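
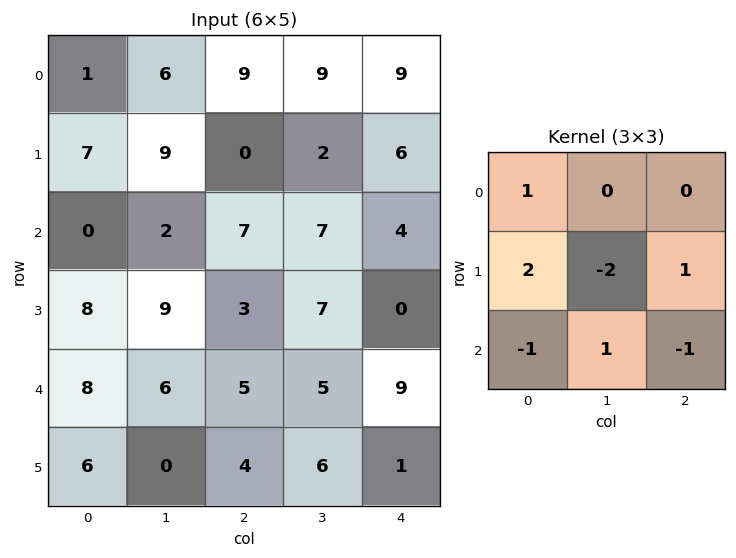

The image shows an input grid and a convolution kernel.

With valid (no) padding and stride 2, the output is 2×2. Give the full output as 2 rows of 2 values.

-8 7
-6 -10

Output[0,0]: The receptive field on the input at this output position is [1 6 9 / 7 9 0 / 0 2 7]. Elementwise product with the kernel and sum: 1·1 + 7·2 + 9·-2 + 0·1 + 0·-1 + 2·1 + 7·-1.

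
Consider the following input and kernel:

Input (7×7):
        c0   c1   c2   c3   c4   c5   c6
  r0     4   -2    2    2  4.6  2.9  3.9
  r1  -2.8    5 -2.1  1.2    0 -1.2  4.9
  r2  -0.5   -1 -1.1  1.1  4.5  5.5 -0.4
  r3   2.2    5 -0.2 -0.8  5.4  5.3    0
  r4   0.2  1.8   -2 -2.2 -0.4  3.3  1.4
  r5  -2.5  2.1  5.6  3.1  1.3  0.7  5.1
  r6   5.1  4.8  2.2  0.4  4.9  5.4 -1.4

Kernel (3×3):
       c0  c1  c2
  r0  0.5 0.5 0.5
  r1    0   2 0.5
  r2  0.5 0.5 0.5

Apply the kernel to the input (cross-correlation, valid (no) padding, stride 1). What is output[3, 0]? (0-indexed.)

The receptive field on the input at this output position is [2.2 5 -0.2 / 0.2 1.8 -2 / -2.5 2.1 5.6]. Elementwise product with the kernel and sum: 2.2·0.5 + 5·0.5 + -0.2·0.5 + 1.8·2 + -2·0.5 + -2.5·0.5 + 2.1·0.5 + 5.6·0.5.

8.7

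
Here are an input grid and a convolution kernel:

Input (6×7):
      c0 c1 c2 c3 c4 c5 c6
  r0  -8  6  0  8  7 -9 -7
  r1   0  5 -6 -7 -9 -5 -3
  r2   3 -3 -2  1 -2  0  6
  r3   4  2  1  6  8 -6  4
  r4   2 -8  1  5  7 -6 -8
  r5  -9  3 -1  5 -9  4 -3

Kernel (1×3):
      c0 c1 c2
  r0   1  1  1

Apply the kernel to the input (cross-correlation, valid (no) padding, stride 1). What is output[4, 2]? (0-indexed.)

The receptive field on the input at this output position is [1 5 7]. Elementwise product with the kernel and sum: 1·1 + 5·1 + 7·1.

13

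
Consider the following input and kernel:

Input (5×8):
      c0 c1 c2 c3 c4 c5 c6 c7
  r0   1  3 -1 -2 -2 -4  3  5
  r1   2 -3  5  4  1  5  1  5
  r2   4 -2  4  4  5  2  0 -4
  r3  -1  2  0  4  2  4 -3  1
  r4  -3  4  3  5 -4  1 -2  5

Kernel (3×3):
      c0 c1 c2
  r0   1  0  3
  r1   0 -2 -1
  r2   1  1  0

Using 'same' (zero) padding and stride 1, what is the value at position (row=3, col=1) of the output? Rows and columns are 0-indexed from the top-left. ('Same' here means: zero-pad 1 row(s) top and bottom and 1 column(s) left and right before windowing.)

13

The receptive field on the zero-padded input at this output position is [4 -2 4 / -1 2 0 / -3 4 3]. Elementwise product with the kernel and sum: 4·1 + 4·3 + 2·-2 + 0·-1 + -3·1 + 4·1.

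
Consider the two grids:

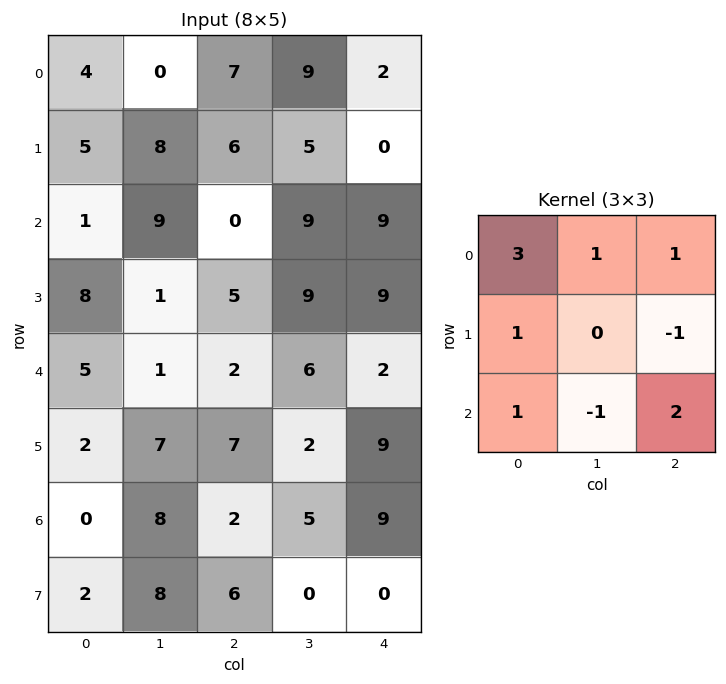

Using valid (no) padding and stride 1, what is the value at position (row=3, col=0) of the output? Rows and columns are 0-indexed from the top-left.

42

The receptive field on the input at this output position is [8 1 5 / 5 1 2 / 2 7 7]. Elementwise product with the kernel and sum: 8·3 + 1·1 + 5·1 + 5·1 + 2·-1 + 2·1 + 7·-1 + 7·2.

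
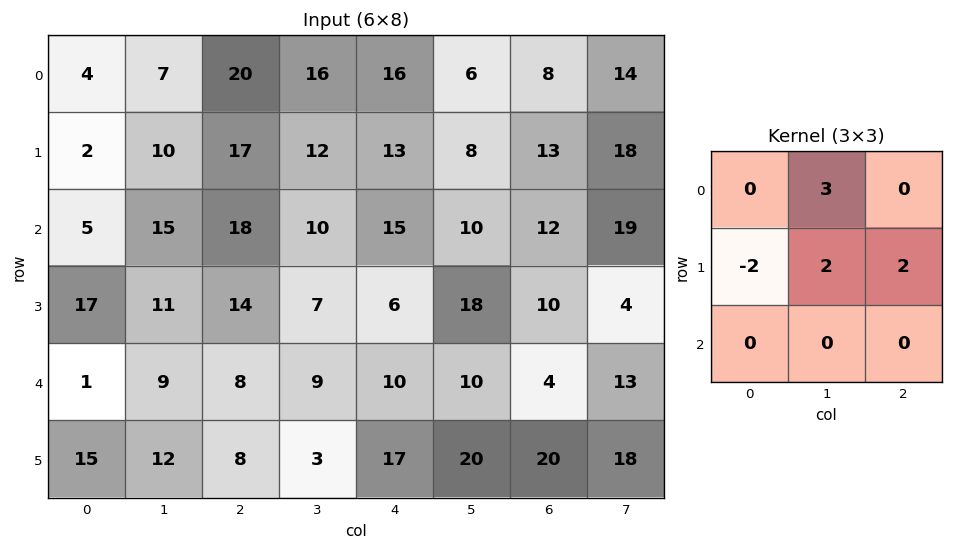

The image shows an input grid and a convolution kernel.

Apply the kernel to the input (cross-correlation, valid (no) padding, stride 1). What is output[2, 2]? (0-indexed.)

The receptive field on the input at this output position is [18 10 15 / 14 7 6 / 8 9 10]. Elementwise product with the kernel and sum: 10·3 + 14·-2 + 7·2 + 6·2.

28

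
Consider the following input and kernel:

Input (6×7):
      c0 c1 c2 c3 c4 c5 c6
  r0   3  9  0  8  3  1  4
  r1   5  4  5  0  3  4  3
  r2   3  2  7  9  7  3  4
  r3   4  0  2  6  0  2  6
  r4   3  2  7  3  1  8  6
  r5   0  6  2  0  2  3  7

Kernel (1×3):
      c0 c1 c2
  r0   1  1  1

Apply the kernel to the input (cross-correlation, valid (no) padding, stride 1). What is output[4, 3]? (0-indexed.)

The receptive field on the input at this output position is [3 1 8]. Elementwise product with the kernel and sum: 3·1 + 1·1 + 8·1.

12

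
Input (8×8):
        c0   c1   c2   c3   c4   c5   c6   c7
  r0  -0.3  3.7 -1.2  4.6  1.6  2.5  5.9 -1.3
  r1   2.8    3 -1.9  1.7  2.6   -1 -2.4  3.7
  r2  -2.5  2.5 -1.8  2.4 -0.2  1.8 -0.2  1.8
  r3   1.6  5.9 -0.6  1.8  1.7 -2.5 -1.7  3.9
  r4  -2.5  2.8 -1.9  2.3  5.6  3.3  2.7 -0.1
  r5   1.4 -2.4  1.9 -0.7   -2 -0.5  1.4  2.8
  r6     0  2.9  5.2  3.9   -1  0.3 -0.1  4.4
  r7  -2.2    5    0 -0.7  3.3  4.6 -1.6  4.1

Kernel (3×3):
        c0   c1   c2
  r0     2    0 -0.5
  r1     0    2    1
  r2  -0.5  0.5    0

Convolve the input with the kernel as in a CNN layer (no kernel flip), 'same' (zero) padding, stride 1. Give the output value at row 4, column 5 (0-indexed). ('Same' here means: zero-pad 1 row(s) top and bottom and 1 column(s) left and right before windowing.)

The receptive field on the zero-padded input at this output position is [1.7 -2.5 -1.7 / 5.6 3.3 2.7 / -2 -0.5 1.4]. Elementwise product with the kernel and sum: 1.7·2 + -1.7·-0.5 + 3.3·2 + 2.7·1 + -2·-0.5 + -0.5·0.5.

14.3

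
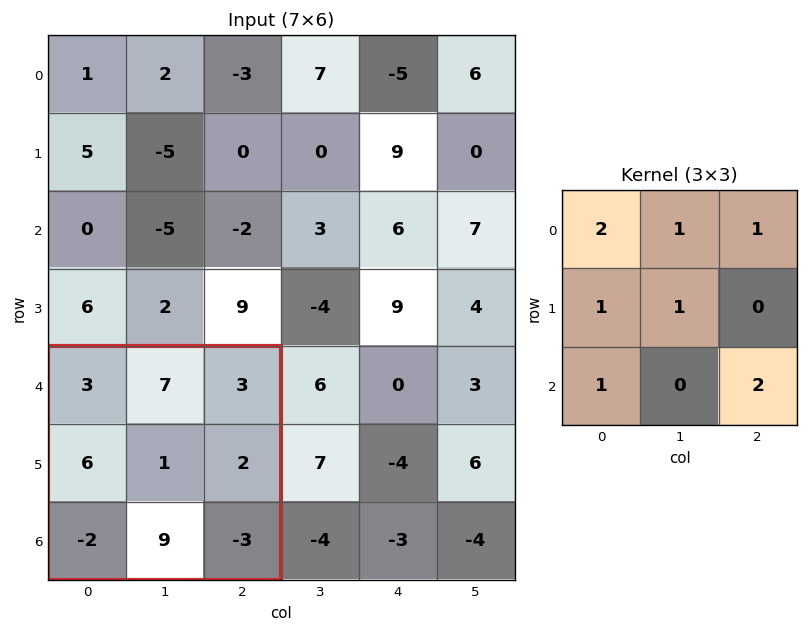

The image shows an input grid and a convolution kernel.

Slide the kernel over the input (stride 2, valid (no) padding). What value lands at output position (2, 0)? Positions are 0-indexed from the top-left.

The receptive field on the input at this output position is [3 7 3 / 6 1 2 / -2 9 -3]. Elementwise product with the kernel and sum: 3·2 + 7·1 + 3·1 + 6·1 + 1·1 + -2·1 + -3·2.

15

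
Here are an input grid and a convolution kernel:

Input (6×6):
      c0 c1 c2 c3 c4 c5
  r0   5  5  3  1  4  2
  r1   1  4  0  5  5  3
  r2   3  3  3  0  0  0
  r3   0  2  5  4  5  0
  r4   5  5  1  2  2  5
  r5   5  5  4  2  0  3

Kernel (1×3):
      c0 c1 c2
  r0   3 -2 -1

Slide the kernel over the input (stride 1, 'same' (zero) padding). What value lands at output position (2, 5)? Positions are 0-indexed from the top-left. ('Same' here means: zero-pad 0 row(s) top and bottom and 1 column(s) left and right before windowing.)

The receptive field on the zero-padded input at this output position is [0 0 0]. Elementwise product with the kernel and sum: 0·3 + 0·-2 + 0·-1.

0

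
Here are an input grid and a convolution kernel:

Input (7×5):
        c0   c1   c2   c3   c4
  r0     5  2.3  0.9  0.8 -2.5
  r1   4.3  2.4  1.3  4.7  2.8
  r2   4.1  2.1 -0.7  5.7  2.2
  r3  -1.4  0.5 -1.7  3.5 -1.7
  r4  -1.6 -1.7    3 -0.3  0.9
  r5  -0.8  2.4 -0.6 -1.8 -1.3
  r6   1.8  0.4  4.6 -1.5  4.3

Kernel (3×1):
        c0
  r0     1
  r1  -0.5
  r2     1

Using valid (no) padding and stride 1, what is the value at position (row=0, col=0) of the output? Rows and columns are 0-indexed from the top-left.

6.95

The receptive field on the input at this output position is [5 / 4.3 / 4.1]. Elementwise product with the kernel and sum: 5·1 + 4.3·-0.5 + 4.1·1.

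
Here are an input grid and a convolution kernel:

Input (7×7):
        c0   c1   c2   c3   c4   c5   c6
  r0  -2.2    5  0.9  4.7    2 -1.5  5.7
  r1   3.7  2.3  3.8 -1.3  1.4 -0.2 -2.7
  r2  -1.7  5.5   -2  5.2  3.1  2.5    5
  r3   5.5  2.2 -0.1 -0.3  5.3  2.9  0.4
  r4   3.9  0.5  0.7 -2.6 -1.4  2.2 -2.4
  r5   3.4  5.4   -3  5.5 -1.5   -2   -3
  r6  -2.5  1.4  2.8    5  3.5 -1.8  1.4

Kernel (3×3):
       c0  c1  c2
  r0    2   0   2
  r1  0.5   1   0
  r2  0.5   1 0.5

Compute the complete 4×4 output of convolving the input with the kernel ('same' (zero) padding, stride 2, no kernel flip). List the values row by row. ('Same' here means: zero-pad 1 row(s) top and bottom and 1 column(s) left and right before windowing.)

2.65 7.7 5 2.15
9.5 3.6 9.3 7.7
14.4 7.2 2.75 0.5
8.3 25.3 13 -3.5

Output[0,0]: The receptive field on the zero-padded input at this output position is [0 0 0 / 0 -2.2 5 / 0 3.7 2.3]. Elementwise product with the kernel and sum: 0·2 + 0·2 + 0·0.5 + -2.2·1 + 0·0.5 + 3.7·1 + 2.3·0.5.
Output[0,1]: The receptive field on the zero-padded input at this output position is [0 0 0 / 5 0.9 4.7 / 2.3 3.8 -1.3]. Elementwise product with the kernel and sum: 0·2 + 0·2 + 5·0.5 + 0.9·1 + 2.3·0.5 + 3.8·1 + -1.3·0.5.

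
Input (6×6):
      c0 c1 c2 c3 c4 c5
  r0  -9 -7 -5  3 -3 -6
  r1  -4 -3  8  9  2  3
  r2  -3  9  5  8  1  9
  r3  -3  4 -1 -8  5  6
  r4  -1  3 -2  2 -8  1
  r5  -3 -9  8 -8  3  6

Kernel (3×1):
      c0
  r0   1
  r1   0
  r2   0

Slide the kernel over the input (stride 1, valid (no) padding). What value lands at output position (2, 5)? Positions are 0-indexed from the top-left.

9

The receptive field on the input at this output position is [9 / 6 / 1]. Elementwise product with the kernel and sum: 9·1.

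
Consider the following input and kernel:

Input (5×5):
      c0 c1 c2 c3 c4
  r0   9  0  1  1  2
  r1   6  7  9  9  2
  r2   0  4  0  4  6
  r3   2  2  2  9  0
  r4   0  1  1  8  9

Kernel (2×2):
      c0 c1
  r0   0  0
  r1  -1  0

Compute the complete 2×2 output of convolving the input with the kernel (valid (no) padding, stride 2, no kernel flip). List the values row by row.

Output[0,0]: The receptive field on the input at this output position is [9 0 / 6 7]. Elementwise product with the kernel and sum: 6·-1.
Output[0,1]: The receptive field on the input at this output position is [1 1 / 9 9]. Elementwise product with the kernel and sum: 9·-1.

-6 -9
-2 -2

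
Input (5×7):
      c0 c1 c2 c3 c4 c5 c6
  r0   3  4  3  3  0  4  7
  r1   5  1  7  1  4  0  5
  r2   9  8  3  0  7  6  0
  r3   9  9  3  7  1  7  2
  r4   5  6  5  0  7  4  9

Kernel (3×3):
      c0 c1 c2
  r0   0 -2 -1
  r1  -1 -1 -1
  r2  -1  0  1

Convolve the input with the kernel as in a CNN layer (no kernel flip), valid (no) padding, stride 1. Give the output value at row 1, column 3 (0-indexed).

-21

The receptive field on the input at this output position is [1 4 0 / 0 7 6 / 7 1 7]. Elementwise product with the kernel and sum: 4·-2 + 0·-1 + 0·-1 + 7·-1 + 6·-1 + 7·-1 + 7·1.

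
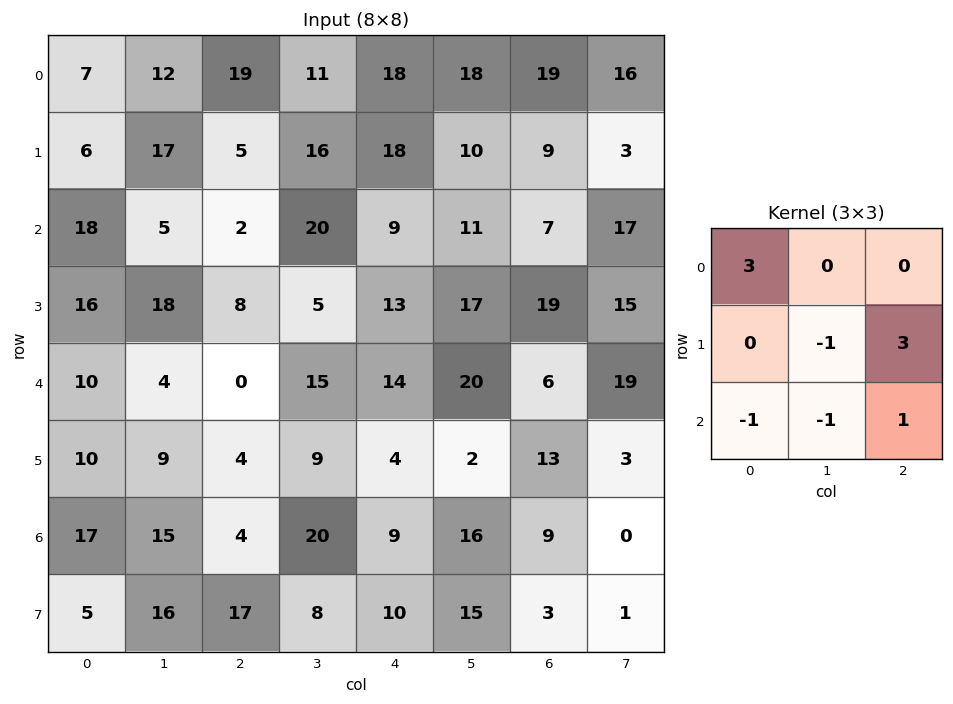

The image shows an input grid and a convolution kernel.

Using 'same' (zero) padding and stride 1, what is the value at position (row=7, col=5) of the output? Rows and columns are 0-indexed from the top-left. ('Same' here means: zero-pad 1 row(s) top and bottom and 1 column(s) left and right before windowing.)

21

The receptive field on the zero-padded input at this output position is [9 16 9 / 10 15 3 / 0 0 0]. Elementwise product with the kernel and sum: 9·3 + 15·-1 + 3·3 + 0·-1 + 0·-1 + 0·1.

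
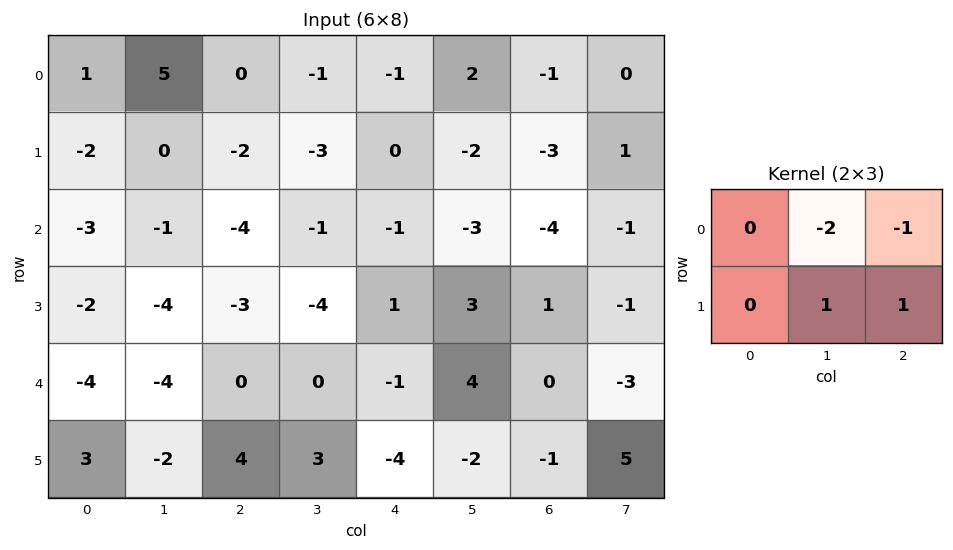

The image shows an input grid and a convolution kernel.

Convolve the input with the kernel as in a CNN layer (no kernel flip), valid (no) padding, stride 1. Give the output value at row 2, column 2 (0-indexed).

The receptive field on the input at this output position is [-4 -1 -1 / -3 -4 1]. Elementwise product with the kernel and sum: -1·-2 + -1·-1 + -4·1 + 1·1.

0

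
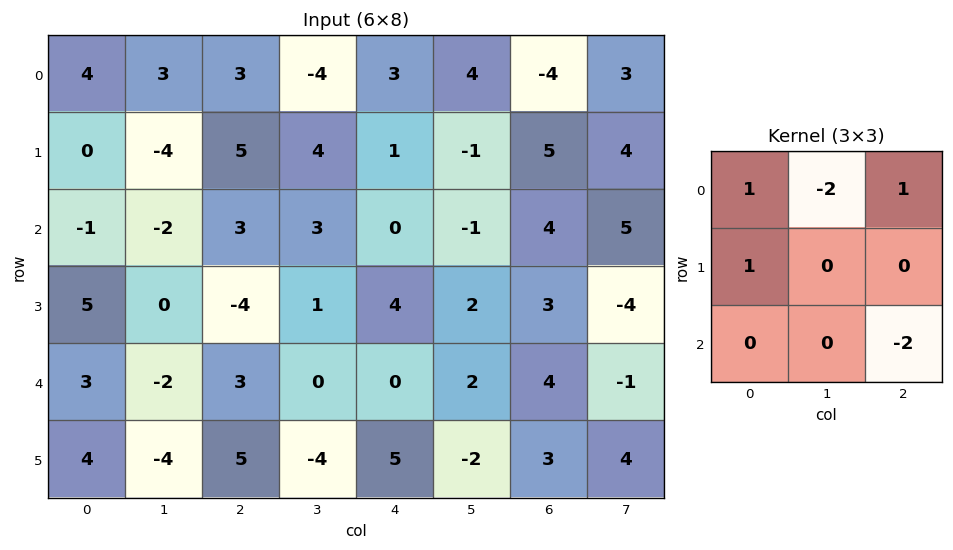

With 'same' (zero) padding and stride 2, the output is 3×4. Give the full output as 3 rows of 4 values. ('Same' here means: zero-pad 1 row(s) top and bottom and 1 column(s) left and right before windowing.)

8 -5 -2 -4
-4 -14 0 0
-2 15 -1 -14

Output[0,0]: The receptive field on the zero-padded input at this output position is [0 0 0 / 0 4 3 / 0 0 -4]. Elementwise product with the kernel and sum: 0·1 + 0·-2 + 0·1 + 0·1 + -4·-2.
Output[0,1]: The receptive field on the zero-padded input at this output position is [0 0 0 / 3 3 -4 / -4 5 4]. Elementwise product with the kernel and sum: 0·1 + 0·-2 + 0·1 + 3·1 + 4·-2.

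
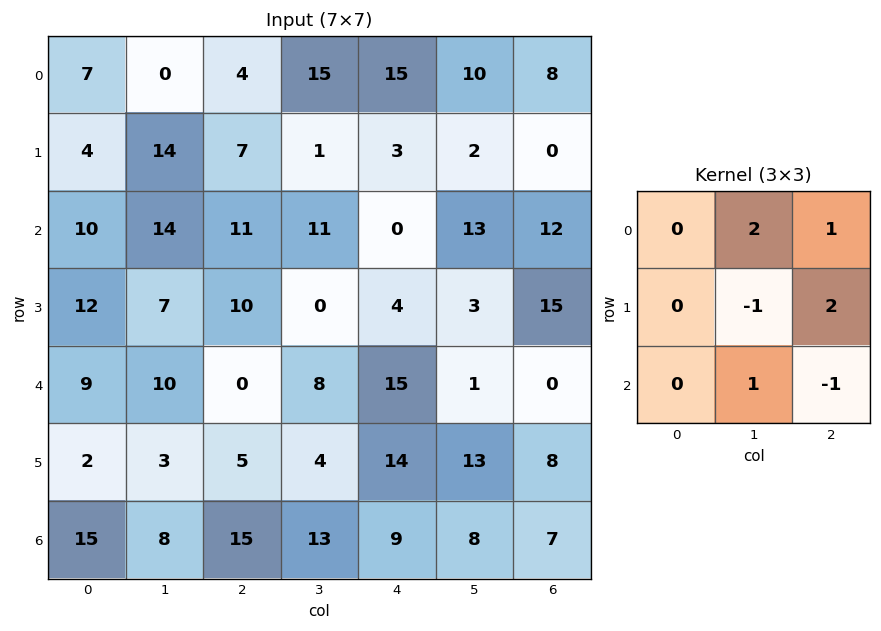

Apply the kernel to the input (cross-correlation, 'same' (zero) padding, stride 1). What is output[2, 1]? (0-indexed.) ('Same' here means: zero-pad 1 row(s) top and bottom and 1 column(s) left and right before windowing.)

40

The receptive field on the zero-padded input at this output position is [4 14 7 / 10 14 11 / 12 7 10]. Elementwise product with the kernel and sum: 14·2 + 7·1 + 14·-1 + 11·2 + 7·1 + 10·-1.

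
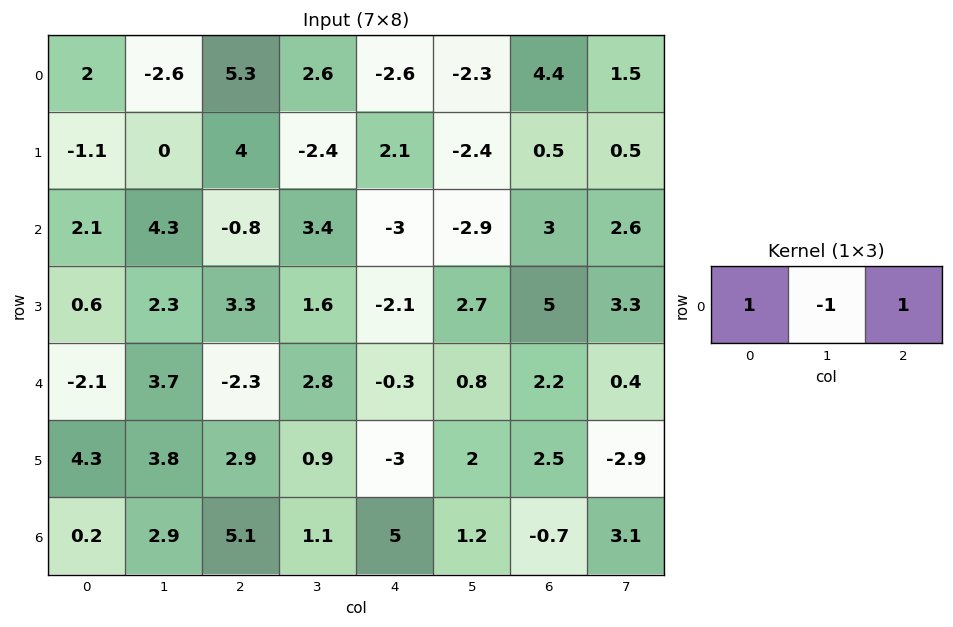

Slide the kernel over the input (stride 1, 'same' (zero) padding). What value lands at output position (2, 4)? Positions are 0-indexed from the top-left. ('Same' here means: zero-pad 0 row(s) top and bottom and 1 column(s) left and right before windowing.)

3.5

The receptive field on the zero-padded input at this output position is [3.4 -3 -2.9]. Elementwise product with the kernel and sum: 3.4·1 + -3·-1 + -2.9·1.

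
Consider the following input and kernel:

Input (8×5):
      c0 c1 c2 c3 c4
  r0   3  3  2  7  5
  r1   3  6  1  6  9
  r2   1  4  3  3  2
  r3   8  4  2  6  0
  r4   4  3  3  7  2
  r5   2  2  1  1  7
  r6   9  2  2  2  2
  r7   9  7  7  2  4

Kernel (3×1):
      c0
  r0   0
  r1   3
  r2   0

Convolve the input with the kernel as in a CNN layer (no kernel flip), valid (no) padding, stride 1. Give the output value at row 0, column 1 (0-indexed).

The receptive field on the input at this output position is [3 / 6 / 4]. Elementwise product with the kernel and sum: 6·3.

18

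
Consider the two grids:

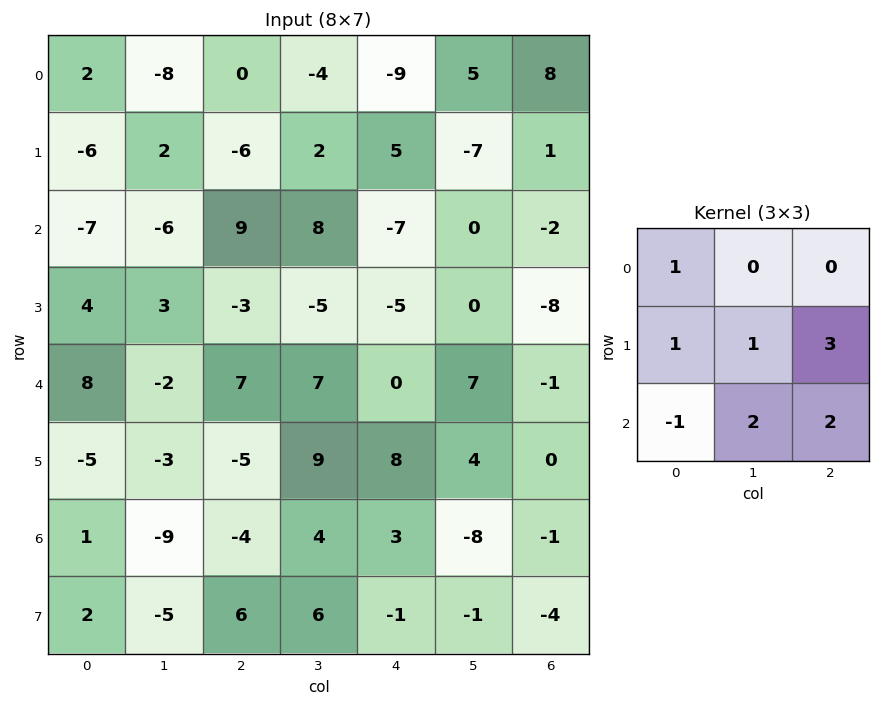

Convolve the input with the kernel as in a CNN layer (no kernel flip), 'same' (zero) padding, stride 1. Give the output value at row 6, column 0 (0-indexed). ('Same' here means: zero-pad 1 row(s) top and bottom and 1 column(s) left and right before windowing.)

The receptive field on the zero-padded input at this output position is [0 -5 -3 / 0 1 -9 / 0 2 -5]. Elementwise product with the kernel and sum: 0·1 + 0·1 + 1·1 + -9·3 + 0·-1 + 2·2 + -5·2.

-32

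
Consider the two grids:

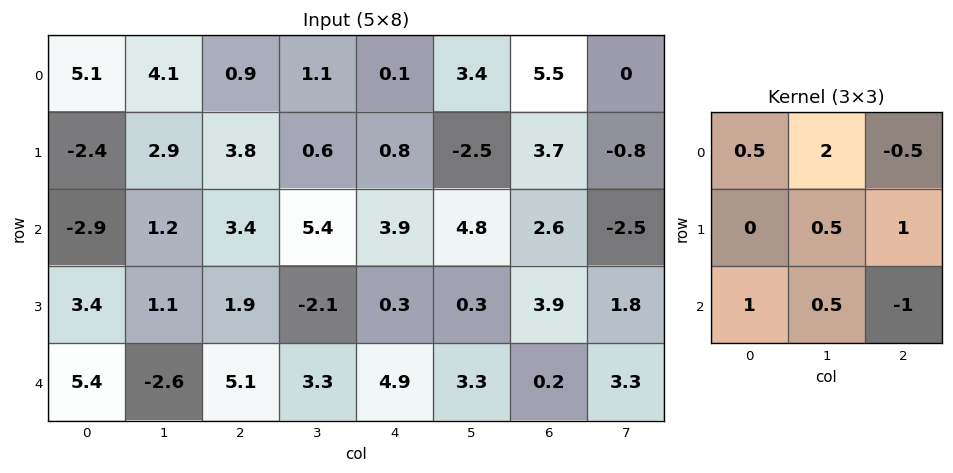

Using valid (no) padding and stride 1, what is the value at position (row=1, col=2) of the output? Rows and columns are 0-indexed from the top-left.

The receptive field on the input at this output position is [3.8 0.6 0.8 / 3.4 5.4 3.9 / 1.9 -2.1 0.3]. Elementwise product with the kernel and sum: 3.8·0.5 + 0.6·2 + 0.8·-0.5 + 5.4·0.5 + 3.9·1 + 1.9·1 + -2.1·0.5 + 0.3·-1.

9.85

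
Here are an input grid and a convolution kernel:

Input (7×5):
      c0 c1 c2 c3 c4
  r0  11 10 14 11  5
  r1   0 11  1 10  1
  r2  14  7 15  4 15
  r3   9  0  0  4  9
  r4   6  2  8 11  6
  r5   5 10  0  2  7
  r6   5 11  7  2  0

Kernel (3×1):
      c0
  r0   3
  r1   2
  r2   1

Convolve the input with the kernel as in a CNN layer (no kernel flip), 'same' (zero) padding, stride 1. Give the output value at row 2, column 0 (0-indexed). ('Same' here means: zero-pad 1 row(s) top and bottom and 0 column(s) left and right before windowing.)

The receptive field on the zero-padded input at this output position is [0 / 14 / 9]. Elementwise product with the kernel and sum: 0·3 + 14·2 + 9·1.

37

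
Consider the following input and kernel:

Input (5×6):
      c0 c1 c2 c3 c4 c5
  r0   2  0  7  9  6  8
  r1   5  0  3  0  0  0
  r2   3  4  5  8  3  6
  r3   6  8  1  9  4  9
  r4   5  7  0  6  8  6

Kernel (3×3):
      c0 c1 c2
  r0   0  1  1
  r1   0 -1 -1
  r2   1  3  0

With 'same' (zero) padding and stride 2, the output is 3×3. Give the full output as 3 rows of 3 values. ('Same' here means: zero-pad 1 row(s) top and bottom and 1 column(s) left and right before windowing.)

13 -7 -14
16 1 12
2 4 -1

Output[0,0]: The receptive field on the zero-padded input at this output position is [0 0 0 / 0 2 0 / 0 5 0]. Elementwise product with the kernel and sum: 0·1 + 0·1 + 2·-1 + 0·-1 + 0·1 + 5·3.
Output[0,1]: The receptive field on the zero-padded input at this output position is [0 0 0 / 0 7 9 / 0 3 0]. Elementwise product with the kernel and sum: 0·1 + 0·1 + 7·-1 + 9·-1 + 0·1 + 3·3.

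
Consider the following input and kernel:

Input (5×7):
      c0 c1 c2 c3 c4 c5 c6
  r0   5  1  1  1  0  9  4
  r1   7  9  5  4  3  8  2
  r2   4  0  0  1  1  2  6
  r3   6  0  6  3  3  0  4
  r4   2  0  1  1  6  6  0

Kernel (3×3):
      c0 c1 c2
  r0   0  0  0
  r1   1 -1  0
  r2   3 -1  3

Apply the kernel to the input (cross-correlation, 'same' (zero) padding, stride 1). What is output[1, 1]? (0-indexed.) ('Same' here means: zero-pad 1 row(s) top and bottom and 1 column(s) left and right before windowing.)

10

The receptive field on the zero-padded input at this output position is [5 1 1 / 7 9 5 / 4 0 0]. Elementwise product with the kernel and sum: 7·1 + 9·-1 + 4·3 + 0·-1 + 0·3.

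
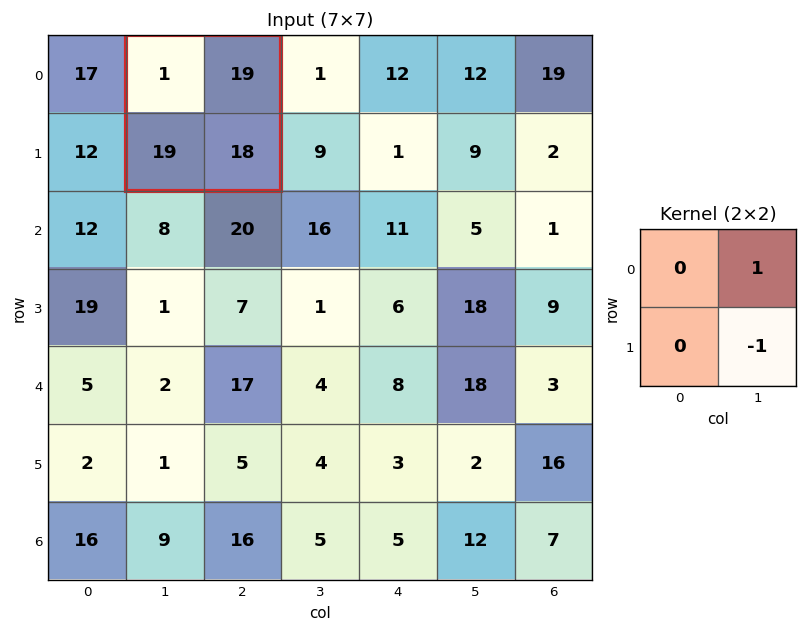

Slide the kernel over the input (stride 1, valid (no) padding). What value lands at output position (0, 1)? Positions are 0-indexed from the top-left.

The receptive field on the input at this output position is [1 19 / 19 18]. Elementwise product with the kernel and sum: 19·1 + 18·-1.

1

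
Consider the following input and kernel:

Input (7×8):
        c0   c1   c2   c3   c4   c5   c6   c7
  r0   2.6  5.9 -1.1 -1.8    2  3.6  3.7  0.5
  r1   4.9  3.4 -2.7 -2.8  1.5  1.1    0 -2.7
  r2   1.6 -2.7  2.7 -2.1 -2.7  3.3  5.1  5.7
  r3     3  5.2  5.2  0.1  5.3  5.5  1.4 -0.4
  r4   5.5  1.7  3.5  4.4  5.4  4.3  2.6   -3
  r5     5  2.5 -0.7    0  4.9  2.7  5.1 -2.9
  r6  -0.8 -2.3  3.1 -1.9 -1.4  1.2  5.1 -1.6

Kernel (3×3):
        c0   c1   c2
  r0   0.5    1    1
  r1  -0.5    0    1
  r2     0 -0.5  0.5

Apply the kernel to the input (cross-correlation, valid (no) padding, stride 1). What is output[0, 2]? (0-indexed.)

2.2

The receptive field on the input at this output position is [-1.1 -1.8 2 / -2.7 -2.8 1.5 / 2.7 -2.1 -2.7]. Elementwise product with the kernel and sum: -1.1·0.5 + -1.8·1 + 2·1 + -2.7·-0.5 + 1.5·1 + -2.1·-0.5 + -2.7·0.5.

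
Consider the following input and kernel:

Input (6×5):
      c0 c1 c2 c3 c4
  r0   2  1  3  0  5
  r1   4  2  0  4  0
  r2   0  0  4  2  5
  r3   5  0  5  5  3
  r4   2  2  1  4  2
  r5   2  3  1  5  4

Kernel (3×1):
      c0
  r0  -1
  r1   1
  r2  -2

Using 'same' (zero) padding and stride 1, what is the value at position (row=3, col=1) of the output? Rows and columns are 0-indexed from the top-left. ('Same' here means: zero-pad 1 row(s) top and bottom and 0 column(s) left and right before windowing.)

-4

The receptive field on the zero-padded input at this output position is [0 / 0 / 2]. Elementwise product with the kernel and sum: 0·-1 + 0·1 + 2·-2.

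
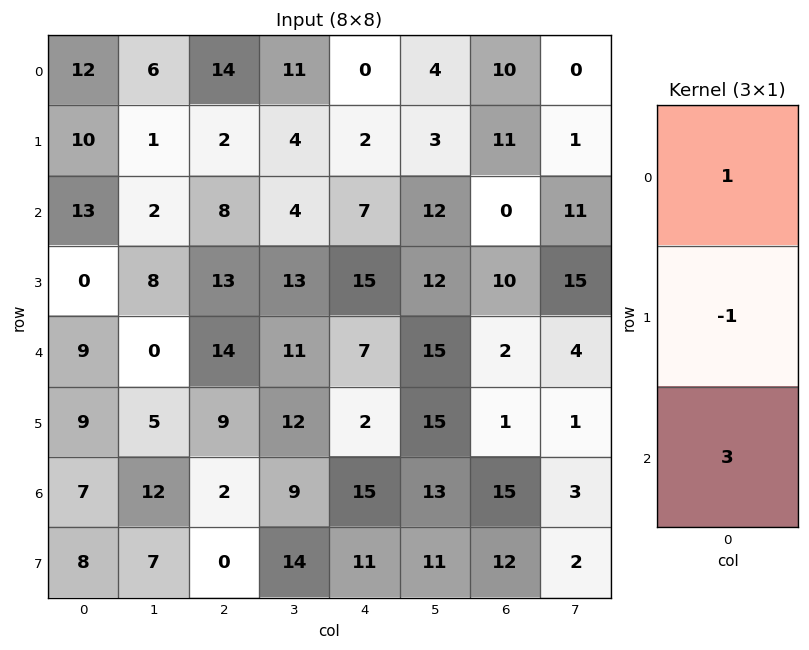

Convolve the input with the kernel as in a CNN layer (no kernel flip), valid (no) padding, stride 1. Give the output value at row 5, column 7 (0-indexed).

The receptive field on the input at this output position is [1 / 3 / 2]. Elementwise product with the kernel and sum: 1·1 + 3·-1 + 2·3.

4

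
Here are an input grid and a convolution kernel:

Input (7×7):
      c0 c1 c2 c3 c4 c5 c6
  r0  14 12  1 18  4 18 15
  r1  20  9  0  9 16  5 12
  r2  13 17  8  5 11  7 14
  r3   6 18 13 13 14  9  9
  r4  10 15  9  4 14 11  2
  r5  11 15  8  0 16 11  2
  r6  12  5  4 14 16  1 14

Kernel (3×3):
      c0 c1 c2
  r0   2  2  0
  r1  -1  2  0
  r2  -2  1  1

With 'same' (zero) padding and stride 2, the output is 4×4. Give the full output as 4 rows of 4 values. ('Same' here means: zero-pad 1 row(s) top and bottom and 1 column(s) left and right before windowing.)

57 -19 -7 14
90 7 64 46
58 43 105 9
46 49 50 53

Output[0,0]: The receptive field on the zero-padded input at this output position is [0 0 0 / 0 14 12 / 0 20 9]. Elementwise product with the kernel and sum: 0·2 + 0·2 + 0·-1 + 14·2 + 0·-2 + 20·1 + 9·1.
Output[0,1]: The receptive field on the zero-padded input at this output position is [0 0 0 / 12 1 18 / 9 0 9]. Elementwise product with the kernel and sum: 0·2 + 0·2 + 12·-1 + 1·2 + 9·-2 + 0·1 + 9·1.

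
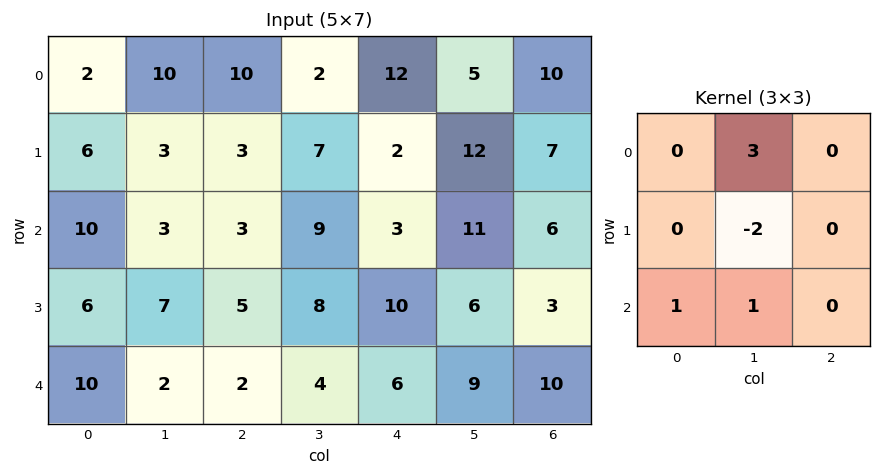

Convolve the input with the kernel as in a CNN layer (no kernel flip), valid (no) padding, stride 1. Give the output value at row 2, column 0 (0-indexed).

The receptive field on the input at this output position is [10 3 3 / 6 7 5 / 10 2 2]. Elementwise product with the kernel and sum: 3·3 + 7·-2 + 10·1 + 2·1.

7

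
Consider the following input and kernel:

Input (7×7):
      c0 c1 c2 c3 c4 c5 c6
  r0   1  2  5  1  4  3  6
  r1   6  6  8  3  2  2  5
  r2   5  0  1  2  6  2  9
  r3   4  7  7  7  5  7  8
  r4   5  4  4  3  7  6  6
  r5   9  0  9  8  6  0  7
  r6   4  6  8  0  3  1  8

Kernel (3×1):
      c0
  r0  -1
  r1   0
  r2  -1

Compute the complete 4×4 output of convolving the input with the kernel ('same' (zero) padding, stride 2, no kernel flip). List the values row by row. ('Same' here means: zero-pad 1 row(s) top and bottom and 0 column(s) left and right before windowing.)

Output[0,0]: The receptive field on the zero-padded input at this output position is [0 / 1 / 6]. Elementwise product with the kernel and sum: 0·-1 + 6·-1.

-6 -8 -2 -5
-10 -15 -7 -13
-13 -16 -11 -15
-9 -9 -6 -7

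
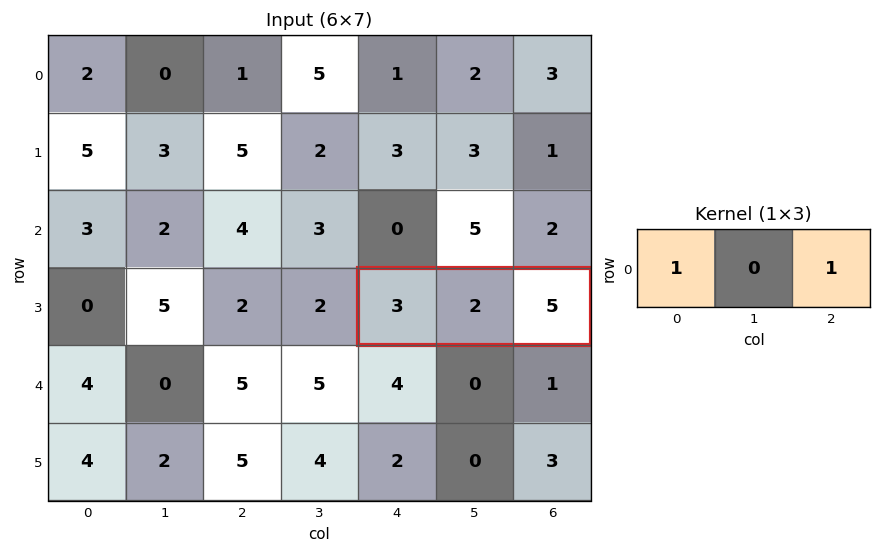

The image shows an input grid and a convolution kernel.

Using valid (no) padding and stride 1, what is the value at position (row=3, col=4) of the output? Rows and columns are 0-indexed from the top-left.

8

The receptive field on the input at this output position is [3 2 5]. Elementwise product with the kernel and sum: 3·1 + 5·1.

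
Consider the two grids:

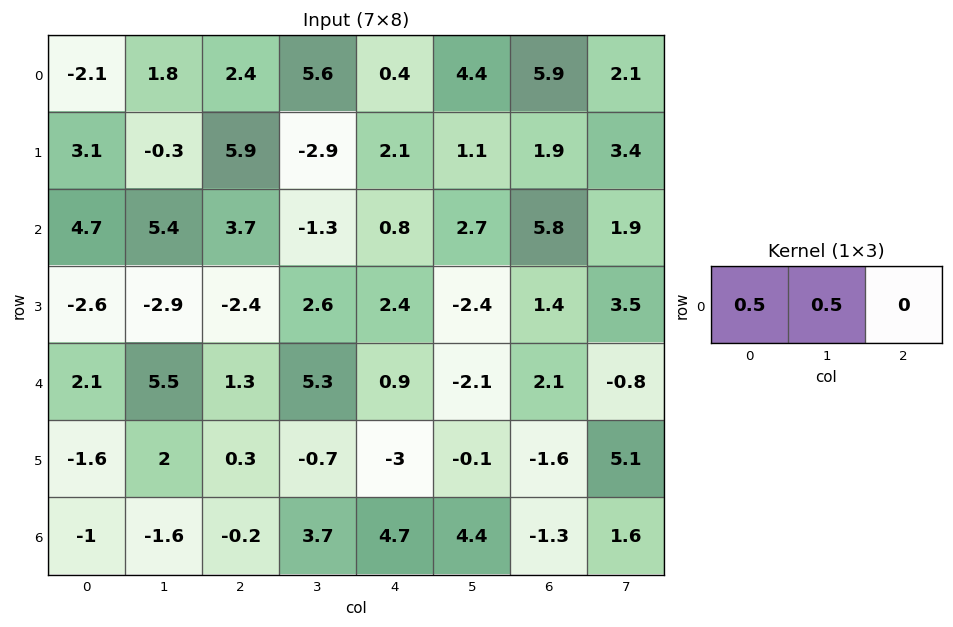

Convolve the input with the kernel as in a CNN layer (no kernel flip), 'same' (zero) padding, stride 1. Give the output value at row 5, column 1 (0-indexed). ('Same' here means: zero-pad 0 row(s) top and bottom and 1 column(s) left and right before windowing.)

0.2

The receptive field on the zero-padded input at this output position is [-1.6 2 0.3]. Elementwise product with the kernel and sum: -1.6·0.5 + 2·0.5.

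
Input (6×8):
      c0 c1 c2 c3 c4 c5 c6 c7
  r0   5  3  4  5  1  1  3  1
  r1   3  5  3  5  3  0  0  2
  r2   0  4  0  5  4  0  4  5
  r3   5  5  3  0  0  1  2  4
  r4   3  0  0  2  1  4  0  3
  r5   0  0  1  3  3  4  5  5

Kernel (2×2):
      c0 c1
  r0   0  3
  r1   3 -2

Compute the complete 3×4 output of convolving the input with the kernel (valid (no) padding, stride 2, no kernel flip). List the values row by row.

8 14 12 -1
17 24 -2 13
0 3 13 14

Output[0,0]: The receptive field on the input at this output position is [5 3 / 3 5]. Elementwise product with the kernel and sum: 3·3 + 3·3 + 5·-2.
Output[0,1]: The receptive field on the input at this output position is [4 5 / 3 5]. Elementwise product with the kernel and sum: 5·3 + 3·3 + 5·-2.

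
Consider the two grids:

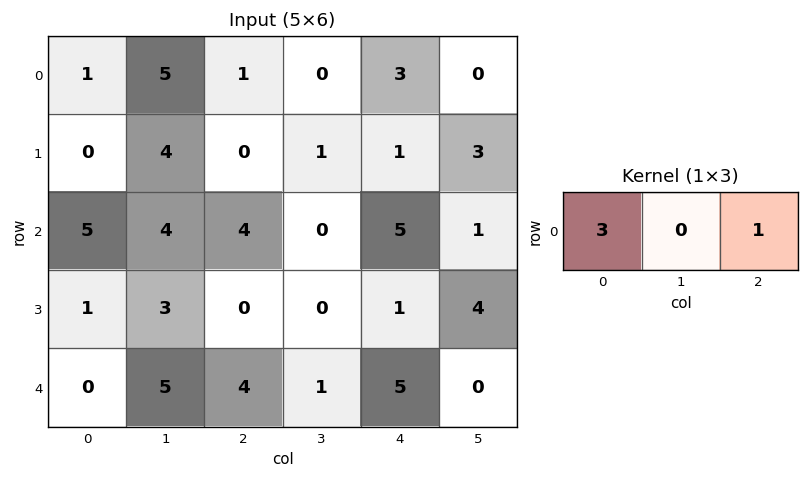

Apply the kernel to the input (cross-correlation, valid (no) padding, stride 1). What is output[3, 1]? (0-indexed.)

9

The receptive field on the input at this output position is [3 0 0]. Elementwise product with the kernel and sum: 3·3 + 0·1.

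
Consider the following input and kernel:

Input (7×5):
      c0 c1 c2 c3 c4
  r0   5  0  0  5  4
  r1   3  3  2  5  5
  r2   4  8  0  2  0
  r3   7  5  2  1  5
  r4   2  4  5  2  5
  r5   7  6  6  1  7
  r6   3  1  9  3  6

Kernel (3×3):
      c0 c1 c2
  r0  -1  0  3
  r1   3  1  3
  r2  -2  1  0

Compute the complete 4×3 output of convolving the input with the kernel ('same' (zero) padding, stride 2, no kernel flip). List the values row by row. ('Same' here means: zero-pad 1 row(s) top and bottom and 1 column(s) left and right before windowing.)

Output[0,0]: The receptive field on the zero-padded input at this output position is [0 0 0 / 0 5 0 / 0 3 3]. Elementwise product with the kernel and sum: 0·-1 + 0·3 + 0·3 + 5·1 + 0·3 + 0·-2 + 3·1.

8 11 14
44 34 4
36 15 15
24 18 14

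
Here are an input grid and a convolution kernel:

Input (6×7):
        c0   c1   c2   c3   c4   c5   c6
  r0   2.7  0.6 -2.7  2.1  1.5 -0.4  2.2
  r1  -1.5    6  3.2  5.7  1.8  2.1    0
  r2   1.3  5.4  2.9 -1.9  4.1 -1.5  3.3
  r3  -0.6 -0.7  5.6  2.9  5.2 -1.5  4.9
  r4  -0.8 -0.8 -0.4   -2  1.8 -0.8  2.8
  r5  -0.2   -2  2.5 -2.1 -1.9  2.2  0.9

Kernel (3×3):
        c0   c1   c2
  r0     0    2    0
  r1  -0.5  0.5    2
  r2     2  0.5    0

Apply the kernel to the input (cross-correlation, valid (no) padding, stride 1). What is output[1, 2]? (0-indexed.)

29.85

The receptive field on the input at this output position is [3.2 5.7 1.8 / 2.9 -1.9 4.1 / 5.6 2.9 5.2]. Elementwise product with the kernel and sum: 5.7·2 + 2.9·-0.5 + -1.9·0.5 + 4.1·2 + 5.6·2 + 2.9·0.5.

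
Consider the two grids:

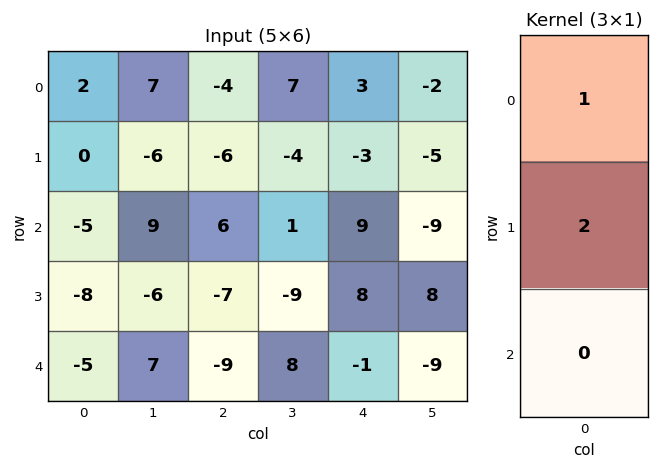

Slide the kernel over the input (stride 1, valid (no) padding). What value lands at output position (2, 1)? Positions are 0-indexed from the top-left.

-3

The receptive field on the input at this output position is [9 / -6 / 7]. Elementwise product with the kernel and sum: 9·1 + -6·2.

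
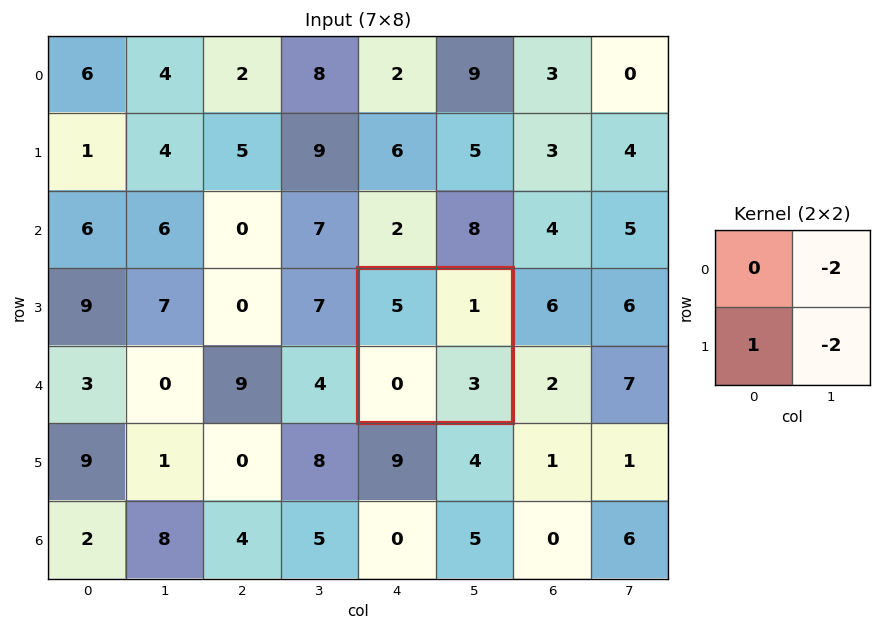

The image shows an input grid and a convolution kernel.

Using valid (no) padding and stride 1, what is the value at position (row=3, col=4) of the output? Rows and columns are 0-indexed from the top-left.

-8

The receptive field on the input at this output position is [5 1 / 0 3]. Elementwise product with the kernel and sum: 1·-2 + 0·1 + 3·-2.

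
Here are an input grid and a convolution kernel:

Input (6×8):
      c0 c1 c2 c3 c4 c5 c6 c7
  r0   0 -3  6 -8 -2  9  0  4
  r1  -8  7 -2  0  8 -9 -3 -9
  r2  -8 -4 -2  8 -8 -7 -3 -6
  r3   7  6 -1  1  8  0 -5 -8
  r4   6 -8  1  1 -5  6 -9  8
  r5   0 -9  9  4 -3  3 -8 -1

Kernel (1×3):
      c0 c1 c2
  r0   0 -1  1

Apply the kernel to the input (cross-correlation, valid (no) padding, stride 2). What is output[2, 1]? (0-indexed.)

-6

The receptive field on the input at this output position is [1 1 -5]. Elementwise product with the kernel and sum: 1·-1 + -5·1.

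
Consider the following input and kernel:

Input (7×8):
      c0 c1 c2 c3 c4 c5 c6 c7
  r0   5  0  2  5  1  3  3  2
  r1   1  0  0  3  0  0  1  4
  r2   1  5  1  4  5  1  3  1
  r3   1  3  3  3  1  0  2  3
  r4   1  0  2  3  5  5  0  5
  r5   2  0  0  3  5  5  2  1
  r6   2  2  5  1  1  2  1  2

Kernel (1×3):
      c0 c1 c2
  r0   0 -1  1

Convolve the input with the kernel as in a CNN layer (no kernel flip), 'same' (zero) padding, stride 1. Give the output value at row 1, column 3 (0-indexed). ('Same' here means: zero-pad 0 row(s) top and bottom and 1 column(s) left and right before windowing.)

The receptive field on the zero-padded input at this output position is [0 3 0]. Elementwise product with the kernel and sum: 3·-1 + 0·1.

-3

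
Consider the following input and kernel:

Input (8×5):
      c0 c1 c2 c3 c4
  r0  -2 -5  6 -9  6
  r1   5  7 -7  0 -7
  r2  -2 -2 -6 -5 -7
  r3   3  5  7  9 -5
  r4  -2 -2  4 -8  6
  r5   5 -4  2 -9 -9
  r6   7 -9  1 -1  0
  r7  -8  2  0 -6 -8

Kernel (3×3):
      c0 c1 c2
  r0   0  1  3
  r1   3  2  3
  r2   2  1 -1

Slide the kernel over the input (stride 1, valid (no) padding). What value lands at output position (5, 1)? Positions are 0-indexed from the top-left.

The receptive field on the input at this output position is [-4 2 -9 / -9 1 -1 / 2 0 -6]. Elementwise product with the kernel and sum: 2·1 + -9·3 + -9·3 + 1·2 + -1·3 + 2·2 + 0·1 + -6·-1.

-43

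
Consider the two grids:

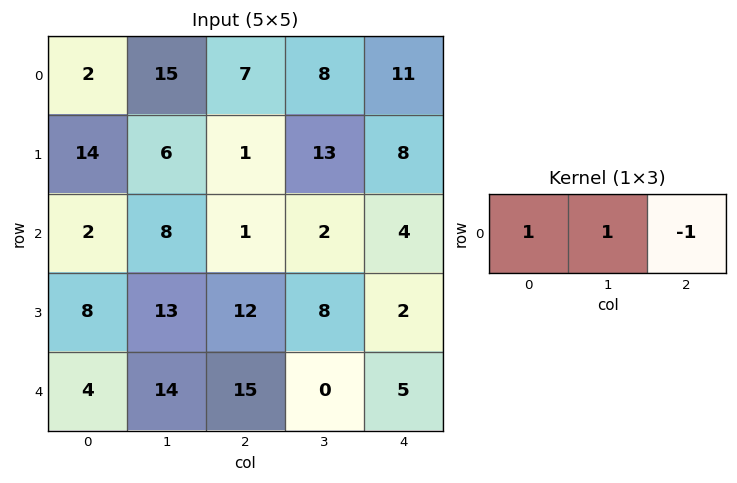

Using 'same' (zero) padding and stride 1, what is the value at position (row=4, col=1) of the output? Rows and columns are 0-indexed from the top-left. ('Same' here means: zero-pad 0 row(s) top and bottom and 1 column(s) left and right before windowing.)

3

The receptive field on the zero-padded input at this output position is [4 14 15]. Elementwise product with the kernel and sum: 4·1 + 14·1 + 15·-1.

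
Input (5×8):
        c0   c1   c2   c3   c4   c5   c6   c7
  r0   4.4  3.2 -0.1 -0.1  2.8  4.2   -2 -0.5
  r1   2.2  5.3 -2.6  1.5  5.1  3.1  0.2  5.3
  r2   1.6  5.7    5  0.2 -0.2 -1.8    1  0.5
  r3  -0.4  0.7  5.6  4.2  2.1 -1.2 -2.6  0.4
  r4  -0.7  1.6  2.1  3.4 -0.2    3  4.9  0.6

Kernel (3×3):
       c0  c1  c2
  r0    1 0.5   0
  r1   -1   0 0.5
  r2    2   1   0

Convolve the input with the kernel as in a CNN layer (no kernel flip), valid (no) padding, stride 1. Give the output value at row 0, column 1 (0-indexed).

The receptive field on the input at this output position is [3.2 -0.1 -0.1 / 5.3 -2.6 1.5 / 5.7 5 0.2]. Elementwise product with the kernel and sum: 3.2·1 + -0.1·0.5 + 5.3·-1 + 1.5·0.5 + 5.7·2 + 5·1.

15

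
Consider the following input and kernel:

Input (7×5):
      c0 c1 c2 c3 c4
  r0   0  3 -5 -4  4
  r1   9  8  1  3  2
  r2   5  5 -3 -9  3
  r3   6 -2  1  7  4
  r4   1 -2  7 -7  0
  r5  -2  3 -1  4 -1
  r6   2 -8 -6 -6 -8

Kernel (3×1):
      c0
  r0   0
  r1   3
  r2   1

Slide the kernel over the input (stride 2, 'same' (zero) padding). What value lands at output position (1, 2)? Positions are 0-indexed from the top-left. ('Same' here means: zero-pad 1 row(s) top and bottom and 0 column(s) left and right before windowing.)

13

The receptive field on the zero-padded input at this output position is [2 / 3 / 4]. Elementwise product with the kernel and sum: 3·3 + 4·1.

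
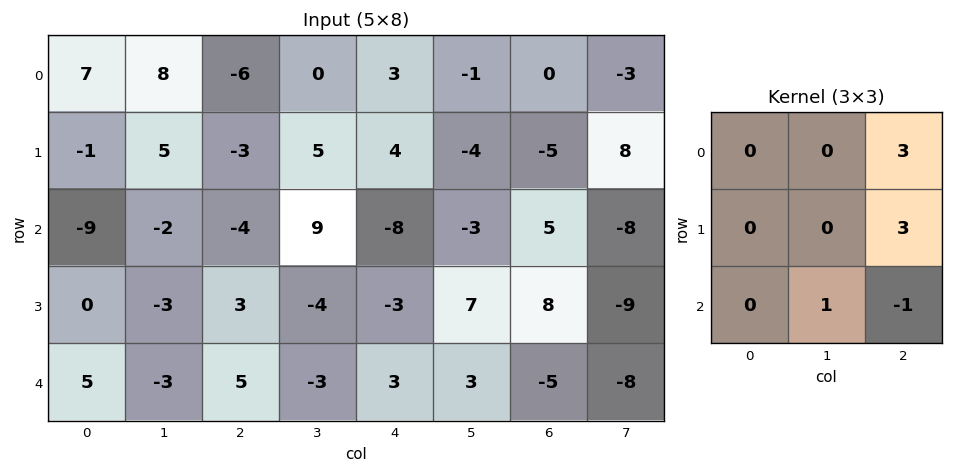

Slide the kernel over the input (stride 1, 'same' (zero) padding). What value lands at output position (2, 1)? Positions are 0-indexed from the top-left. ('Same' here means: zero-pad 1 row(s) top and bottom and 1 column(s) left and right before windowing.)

-27

The receptive field on the zero-padded input at this output position is [-1 5 -3 / -9 -2 -4 / 0 -3 3]. Elementwise product with the kernel and sum: -3·3 + -4·3 + -3·1 + 3·-1.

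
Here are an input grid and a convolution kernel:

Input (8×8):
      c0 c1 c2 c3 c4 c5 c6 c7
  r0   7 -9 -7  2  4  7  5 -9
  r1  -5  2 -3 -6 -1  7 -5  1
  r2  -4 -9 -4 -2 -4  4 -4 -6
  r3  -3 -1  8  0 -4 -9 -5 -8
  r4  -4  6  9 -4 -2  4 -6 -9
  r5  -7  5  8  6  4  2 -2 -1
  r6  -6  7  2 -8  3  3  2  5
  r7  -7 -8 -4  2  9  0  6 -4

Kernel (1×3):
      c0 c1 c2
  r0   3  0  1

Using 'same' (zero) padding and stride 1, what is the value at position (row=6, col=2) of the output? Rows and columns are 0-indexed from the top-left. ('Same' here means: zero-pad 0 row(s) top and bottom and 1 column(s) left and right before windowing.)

The receptive field on the zero-padded input at this output position is [7 2 -8]. Elementwise product with the kernel and sum: 7·3 + -8·1.

13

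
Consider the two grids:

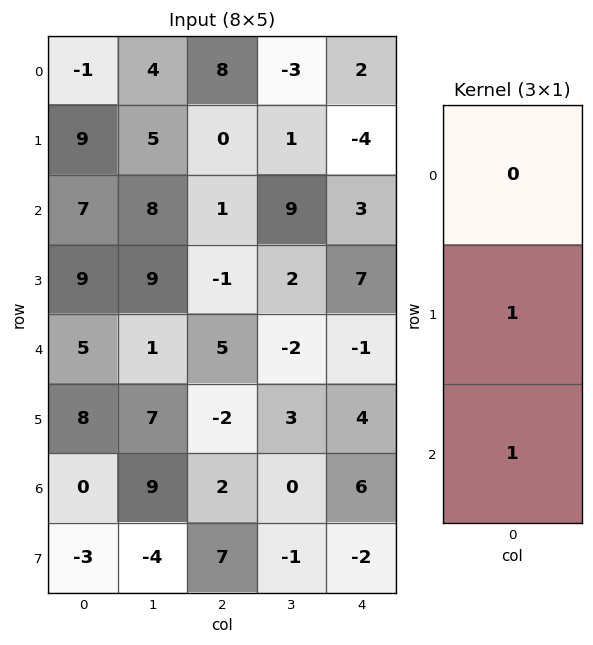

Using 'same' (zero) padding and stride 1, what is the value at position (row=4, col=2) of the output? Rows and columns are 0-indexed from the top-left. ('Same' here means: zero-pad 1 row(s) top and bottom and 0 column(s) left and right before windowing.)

3

The receptive field on the zero-padded input at this output position is [-1 / 5 / -2]. Elementwise product with the kernel and sum: 5·1 + -2·1.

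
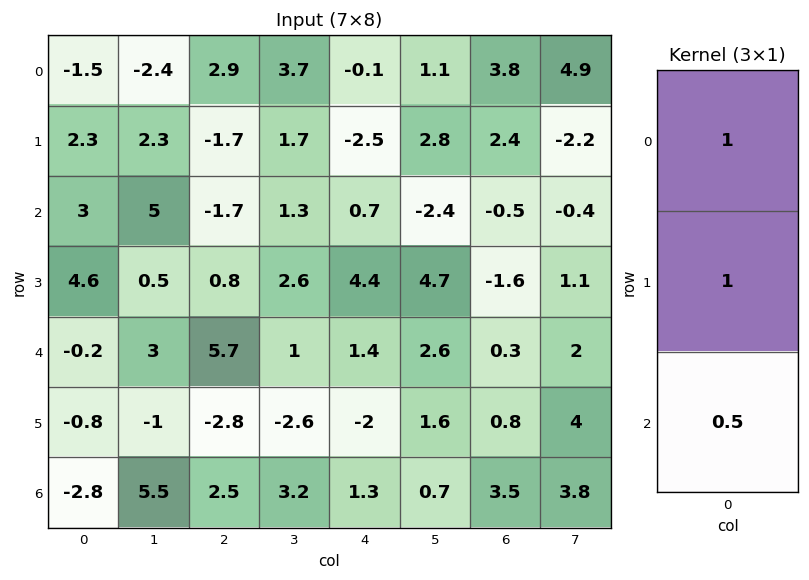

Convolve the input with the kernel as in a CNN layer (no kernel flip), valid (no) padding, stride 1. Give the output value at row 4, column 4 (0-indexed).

0.05

The receptive field on the input at this output position is [1.4 / -2 / 1.3]. Elementwise product with the kernel and sum: 1.4·1 + -2·1 + 1.3·0.5.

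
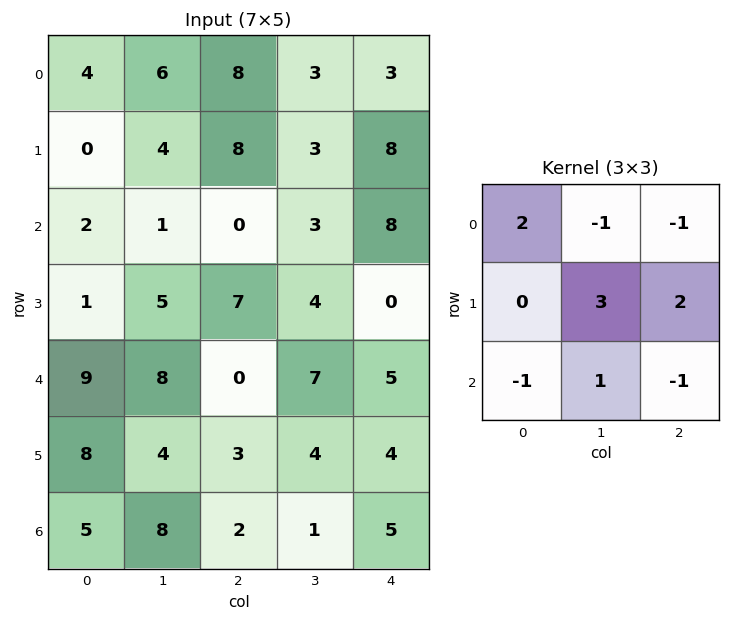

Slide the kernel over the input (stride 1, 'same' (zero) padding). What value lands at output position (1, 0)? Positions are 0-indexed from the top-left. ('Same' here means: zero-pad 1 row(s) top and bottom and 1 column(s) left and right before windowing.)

The receptive field on the zero-padded input at this output position is [0 4 6 / 0 0 4 / 0 2 1]. Elementwise product with the kernel and sum: 0·2 + 4·-1 + 6·-1 + 0·3 + 4·2 + 0·-1 + 2·1 + 1·-1.

-1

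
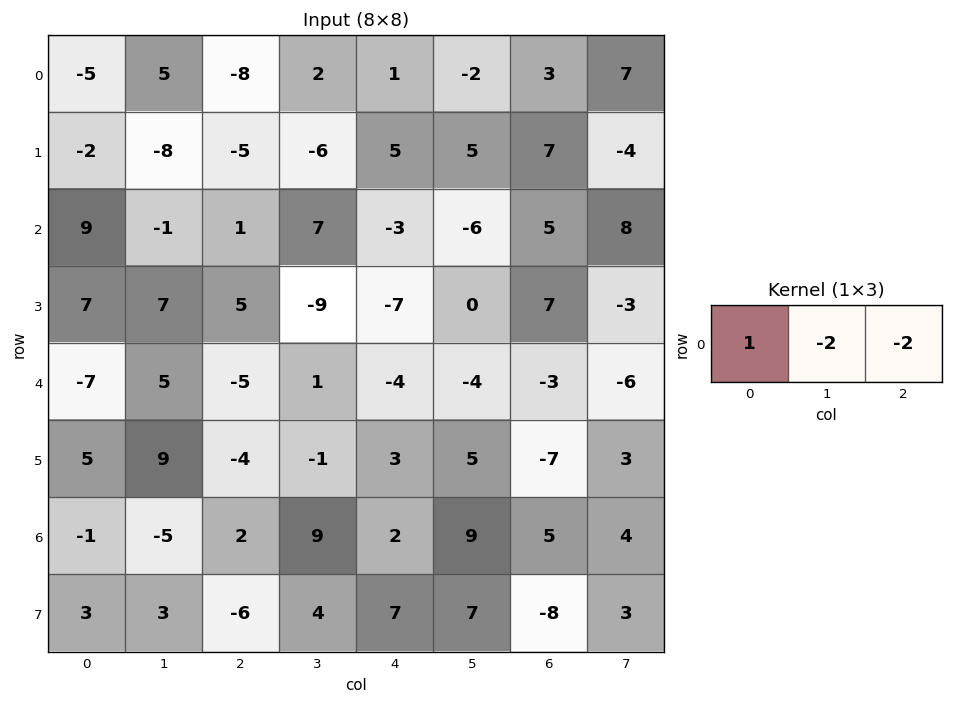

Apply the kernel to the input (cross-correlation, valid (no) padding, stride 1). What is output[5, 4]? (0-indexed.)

The receptive field on the input at this output position is [3 5 -7]. Elementwise product with the kernel and sum: 3·1 + 5·-2 + -7·-2.

7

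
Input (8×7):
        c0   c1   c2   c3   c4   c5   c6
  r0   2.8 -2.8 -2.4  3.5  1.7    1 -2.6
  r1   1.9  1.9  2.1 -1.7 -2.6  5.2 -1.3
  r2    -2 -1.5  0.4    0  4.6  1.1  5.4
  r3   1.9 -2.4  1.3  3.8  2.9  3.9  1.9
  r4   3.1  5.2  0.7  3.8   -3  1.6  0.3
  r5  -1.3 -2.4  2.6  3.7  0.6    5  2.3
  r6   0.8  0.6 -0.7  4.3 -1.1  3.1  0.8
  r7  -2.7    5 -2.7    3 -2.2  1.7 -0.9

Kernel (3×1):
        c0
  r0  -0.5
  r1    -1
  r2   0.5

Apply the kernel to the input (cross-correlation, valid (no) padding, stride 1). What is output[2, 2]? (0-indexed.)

-1.15

The receptive field on the input at this output position is [0.4 / 1.3 / 0.7]. Elementwise product with the kernel and sum: 0.4·-0.5 + 1.3·-1 + 0.7·0.5.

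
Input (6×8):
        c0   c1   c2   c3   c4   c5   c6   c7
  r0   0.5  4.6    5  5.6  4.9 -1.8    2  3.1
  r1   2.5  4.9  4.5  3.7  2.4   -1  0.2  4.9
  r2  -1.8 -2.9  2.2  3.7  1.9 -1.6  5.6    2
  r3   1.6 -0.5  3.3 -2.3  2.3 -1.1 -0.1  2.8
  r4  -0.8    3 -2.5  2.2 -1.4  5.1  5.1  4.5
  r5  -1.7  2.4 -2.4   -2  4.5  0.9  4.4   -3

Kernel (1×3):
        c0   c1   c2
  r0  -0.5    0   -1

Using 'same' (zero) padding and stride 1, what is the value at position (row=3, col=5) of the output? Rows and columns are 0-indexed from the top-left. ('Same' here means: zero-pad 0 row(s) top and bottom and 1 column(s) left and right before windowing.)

-1.05

The receptive field on the zero-padded input at this output position is [2.3 -1.1 -0.1]. Elementwise product with the kernel and sum: 2.3·-0.5 + -0.1·-1.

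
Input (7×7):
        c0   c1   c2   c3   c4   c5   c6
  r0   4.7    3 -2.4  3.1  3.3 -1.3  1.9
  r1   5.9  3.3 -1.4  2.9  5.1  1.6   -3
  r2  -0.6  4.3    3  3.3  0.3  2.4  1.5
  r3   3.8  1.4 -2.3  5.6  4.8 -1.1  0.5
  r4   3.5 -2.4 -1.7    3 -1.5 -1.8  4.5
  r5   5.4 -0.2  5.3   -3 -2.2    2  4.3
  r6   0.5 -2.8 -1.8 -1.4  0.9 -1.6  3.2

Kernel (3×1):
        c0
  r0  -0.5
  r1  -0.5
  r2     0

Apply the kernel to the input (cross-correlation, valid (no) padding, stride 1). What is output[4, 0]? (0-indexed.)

The receptive field on the input at this output position is [3.5 / 5.4 / 0.5]. Elementwise product with the kernel and sum: 3.5·-0.5 + 5.4·-0.5.

-4.45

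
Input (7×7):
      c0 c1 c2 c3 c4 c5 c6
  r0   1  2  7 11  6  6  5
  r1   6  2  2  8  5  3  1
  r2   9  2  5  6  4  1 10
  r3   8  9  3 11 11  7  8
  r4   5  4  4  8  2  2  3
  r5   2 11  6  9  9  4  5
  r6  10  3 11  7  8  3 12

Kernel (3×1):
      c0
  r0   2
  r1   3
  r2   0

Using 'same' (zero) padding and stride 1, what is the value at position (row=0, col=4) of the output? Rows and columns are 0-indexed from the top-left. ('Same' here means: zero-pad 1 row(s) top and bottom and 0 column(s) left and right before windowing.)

The receptive field on the zero-padded input at this output position is [0 / 6 / 5]. Elementwise product with the kernel and sum: 0·2 + 6·3.

18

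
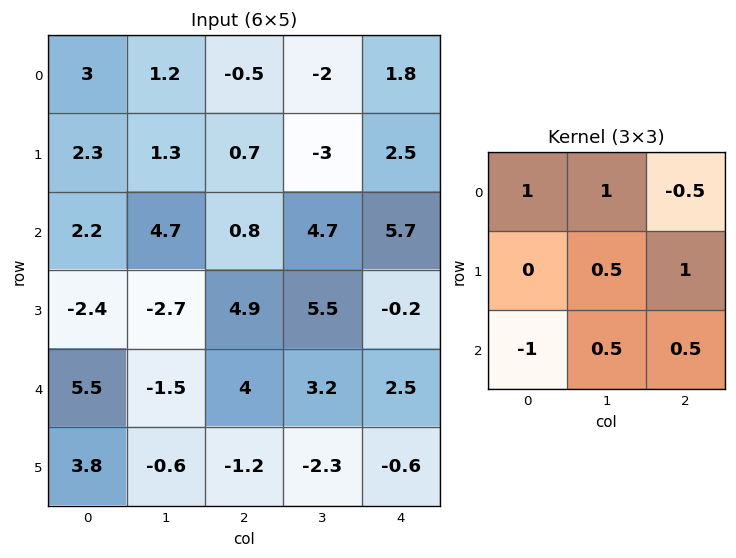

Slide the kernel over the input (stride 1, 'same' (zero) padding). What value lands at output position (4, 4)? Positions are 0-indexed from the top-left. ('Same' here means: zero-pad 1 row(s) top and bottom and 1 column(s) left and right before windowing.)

8.55

The receptive field on the zero-padded input at this output position is [5.5 -0.2 0 / 3.2 2.5 0 / -2.3 -0.6 0]. Elementwise product with the kernel and sum: 5.5·1 + -0.2·1 + 0·-0.5 + 2.5·0.5 + 0·1 + -2.3·-1 + -0.6·0.5 + 0·0.5.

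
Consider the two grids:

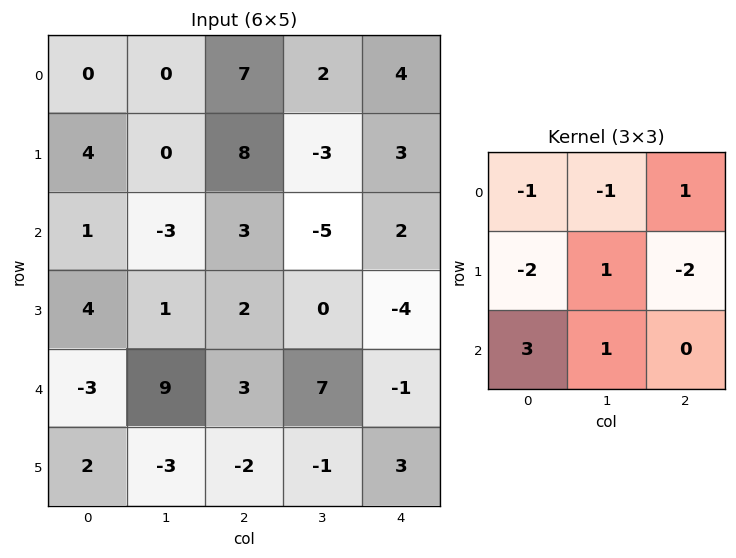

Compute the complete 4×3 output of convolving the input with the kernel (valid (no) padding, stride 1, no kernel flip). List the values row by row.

-17 3 -26
6 13 -11
-6 25 24
9 -43 -10

Output[0,0]: The receptive field on the input at this output position is [0 0 7 / 4 0 8 / 1 -3 3]. Elementwise product with the kernel and sum: 0·-1 + 0·-1 + 7·1 + 4·-2 + 0·1 + 8·-2 + 1·3 + -3·1.
Output[0,1]: The receptive field on the input at this output position is [0 7 2 / 0 8 -3 / -3 3 -5]. Elementwise product with the kernel and sum: 0·-1 + 7·-1 + 2·1 + 0·-2 + 8·1 + -3·-2 + -3·3 + 3·1.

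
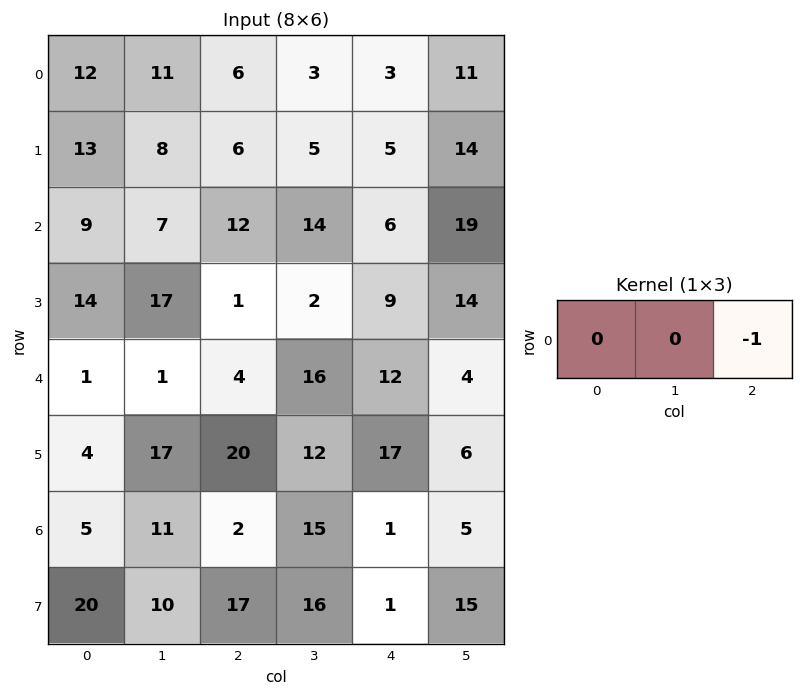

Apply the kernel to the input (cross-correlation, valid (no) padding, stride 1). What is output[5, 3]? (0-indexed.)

The receptive field on the input at this output position is [12 17 6]. Elementwise product with the kernel and sum: 6·-1.

-6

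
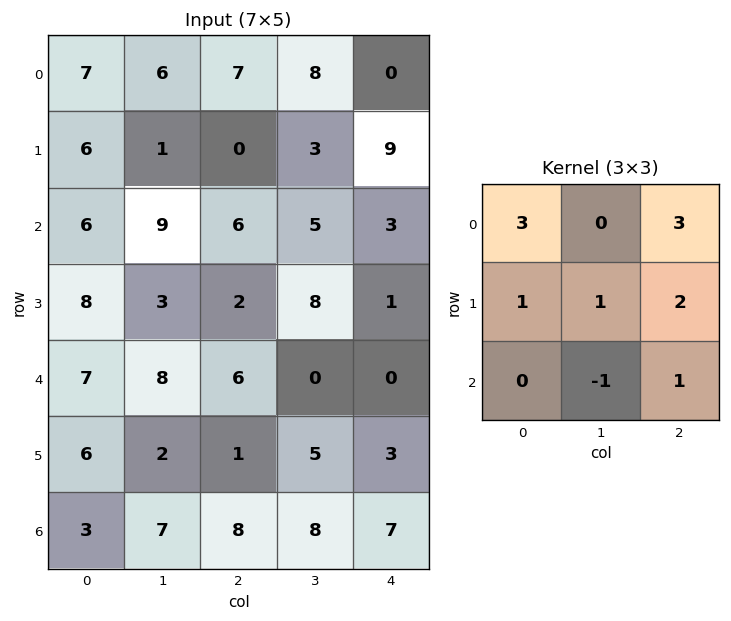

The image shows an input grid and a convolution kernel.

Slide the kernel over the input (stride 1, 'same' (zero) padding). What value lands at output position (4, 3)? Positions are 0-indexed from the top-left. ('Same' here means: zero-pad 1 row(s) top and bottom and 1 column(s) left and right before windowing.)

13

The receptive field on the zero-padded input at this output position is [2 8 1 / 6 0 0 / 1 5 3]. Elementwise product with the kernel and sum: 2·3 + 1·3 + 6·1 + 0·1 + 0·2 + 5·-1 + 3·1.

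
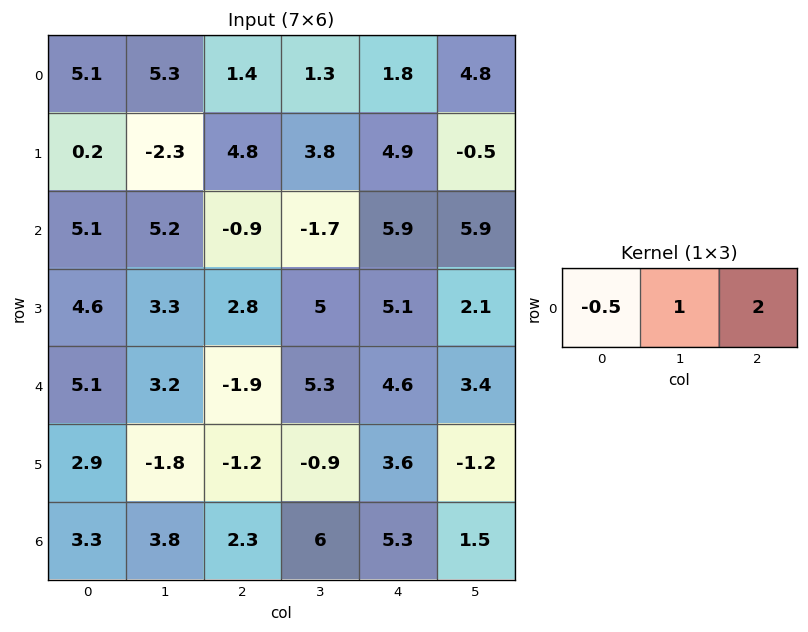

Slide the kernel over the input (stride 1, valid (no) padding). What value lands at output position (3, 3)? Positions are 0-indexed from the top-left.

The receptive field on the input at this output position is [5 5.1 2.1]. Elementwise product with the kernel and sum: 5·-0.5 + 5.1·1 + 2.1·2.

6.8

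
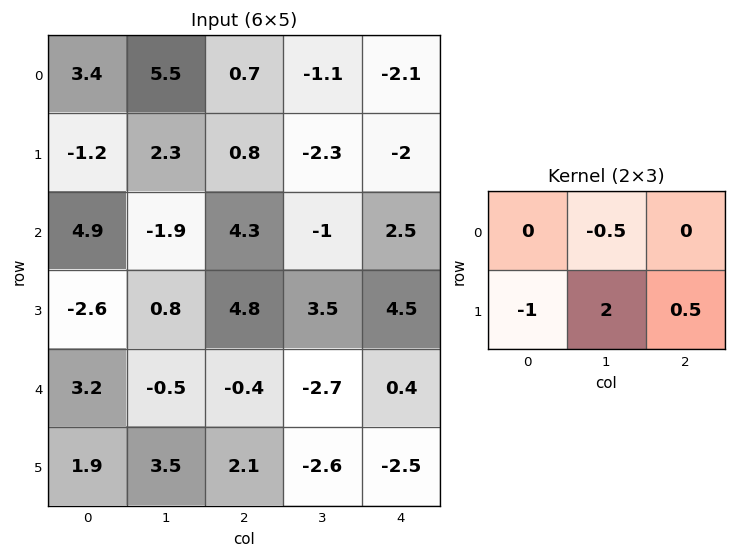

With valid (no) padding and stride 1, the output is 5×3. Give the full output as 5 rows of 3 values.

Output[0,0]: The receptive field on the input at this output position is [3.4 5.5 0.7 / -1.2 2.3 0.8]. Elementwise product with the kernel and sum: 5.5·-0.5 + -1.2·-1 + 2.3·2 + 0.8·0.5.
Output[0,1]: The receptive field on the input at this output position is [5.5 0.7 -1.1 / 2.3 0.8 -2.3]. Elementwise product with the kernel and sum: 0.7·-0.5 + 2.3·-1 + 0.8·2 + -2.3·0.5.

3.45 -2.2 -5.85
-7.7 9.6 -3.9
7.55 8.4 4.95
-4.8 -4.05 -6.55
6.4 -0.4 -7.2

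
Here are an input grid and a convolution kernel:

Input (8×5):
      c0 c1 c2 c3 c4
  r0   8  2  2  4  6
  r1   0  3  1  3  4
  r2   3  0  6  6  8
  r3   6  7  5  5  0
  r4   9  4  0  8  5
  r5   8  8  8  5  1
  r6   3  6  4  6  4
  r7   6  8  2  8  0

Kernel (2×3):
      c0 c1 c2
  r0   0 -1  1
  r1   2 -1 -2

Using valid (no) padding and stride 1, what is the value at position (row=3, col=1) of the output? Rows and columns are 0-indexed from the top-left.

-8

The receptive field on the input at this output position is [7 5 5 / 4 0 8]. Elementwise product with the kernel and sum: 5·-1 + 5·1 + 4·2 + 0·-1 + 8·-2.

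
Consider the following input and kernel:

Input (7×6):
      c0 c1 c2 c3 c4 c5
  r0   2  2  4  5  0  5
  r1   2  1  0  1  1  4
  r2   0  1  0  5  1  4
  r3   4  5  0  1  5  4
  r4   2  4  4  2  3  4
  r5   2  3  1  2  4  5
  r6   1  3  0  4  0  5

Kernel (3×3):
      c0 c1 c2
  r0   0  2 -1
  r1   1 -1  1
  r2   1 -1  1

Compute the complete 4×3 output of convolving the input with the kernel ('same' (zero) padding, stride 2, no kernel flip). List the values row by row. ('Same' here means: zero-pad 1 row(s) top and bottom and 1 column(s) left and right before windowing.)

-1 5 14
5 11 6
6 5 12
3 7 12

Output[0,0]: The receptive field on the zero-padded input at this output position is [0 0 0 / 0 2 2 / 0 2 1]. Elementwise product with the kernel and sum: 0·2 + 0·-1 + 0·1 + 2·-1 + 2·1 + 0·1 + 2·-1 + 1·1.
Output[0,1]: The receptive field on the zero-padded input at this output position is [0 0 0 / 2 4 5 / 1 0 1]. Elementwise product with the kernel and sum: 0·2 + 0·-1 + 2·1 + 4·-1 + 5·1 + 1·1 + 0·-1 + 1·1.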